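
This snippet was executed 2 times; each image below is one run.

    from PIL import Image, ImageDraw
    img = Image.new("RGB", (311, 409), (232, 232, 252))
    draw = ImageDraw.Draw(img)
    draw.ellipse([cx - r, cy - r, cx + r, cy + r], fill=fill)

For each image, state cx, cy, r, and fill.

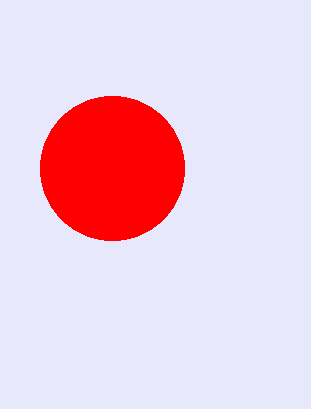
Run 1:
cx = 112
cy = 168
r = 72
fill = 'red'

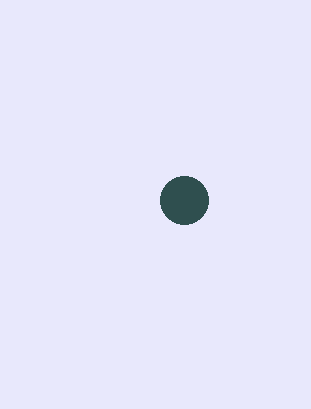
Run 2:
cx = 184, cy = 200, r = 24, fill = 'darkslategray'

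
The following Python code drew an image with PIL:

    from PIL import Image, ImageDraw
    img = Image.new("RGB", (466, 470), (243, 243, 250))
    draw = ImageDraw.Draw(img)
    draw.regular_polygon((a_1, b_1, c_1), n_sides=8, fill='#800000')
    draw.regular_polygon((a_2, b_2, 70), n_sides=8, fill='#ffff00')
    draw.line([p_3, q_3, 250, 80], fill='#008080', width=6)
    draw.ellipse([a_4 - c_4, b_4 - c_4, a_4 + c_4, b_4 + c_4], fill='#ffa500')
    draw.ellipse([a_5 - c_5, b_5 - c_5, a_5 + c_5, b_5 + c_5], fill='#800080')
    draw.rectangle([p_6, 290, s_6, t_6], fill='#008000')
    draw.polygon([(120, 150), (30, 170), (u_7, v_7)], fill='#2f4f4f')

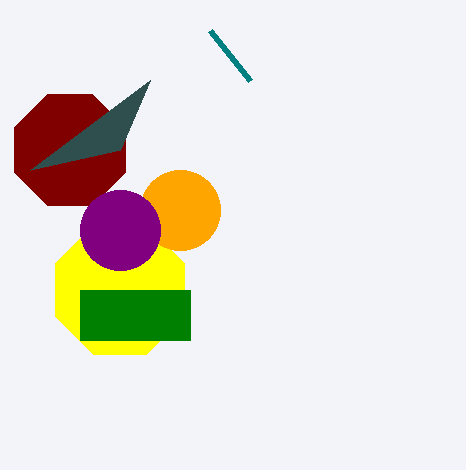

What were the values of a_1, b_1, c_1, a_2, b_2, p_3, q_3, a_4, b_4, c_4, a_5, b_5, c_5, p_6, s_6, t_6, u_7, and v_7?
a_1 = 70
b_1 = 150
c_1 = 60
a_2 = 120
b_2 = 290
p_3 = 210
q_3 = 30
a_4 = 180
b_4 = 210
c_4 = 40
a_5 = 120
b_5 = 230
c_5 = 40
p_6 = 80
s_6 = 190
t_6 = 340
u_7 = 150
v_7 = 80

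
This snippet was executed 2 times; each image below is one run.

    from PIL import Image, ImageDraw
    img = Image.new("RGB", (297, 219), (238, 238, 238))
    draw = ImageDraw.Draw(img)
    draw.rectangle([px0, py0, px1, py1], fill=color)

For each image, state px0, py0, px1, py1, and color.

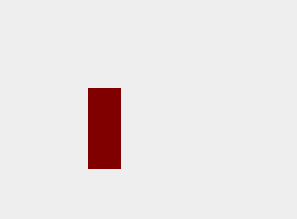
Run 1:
px0 = 88, py0 = 88, px1 = 120, py1 = 168, color = 'maroon'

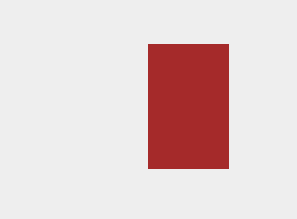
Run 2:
px0 = 148
py0 = 44
px1 = 228
py1 = 168
color = 'brown'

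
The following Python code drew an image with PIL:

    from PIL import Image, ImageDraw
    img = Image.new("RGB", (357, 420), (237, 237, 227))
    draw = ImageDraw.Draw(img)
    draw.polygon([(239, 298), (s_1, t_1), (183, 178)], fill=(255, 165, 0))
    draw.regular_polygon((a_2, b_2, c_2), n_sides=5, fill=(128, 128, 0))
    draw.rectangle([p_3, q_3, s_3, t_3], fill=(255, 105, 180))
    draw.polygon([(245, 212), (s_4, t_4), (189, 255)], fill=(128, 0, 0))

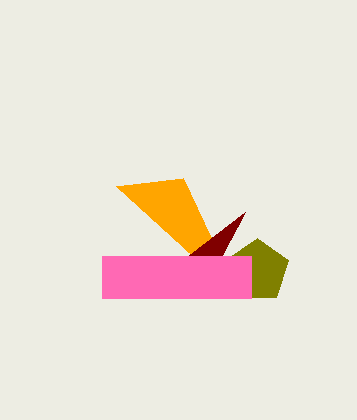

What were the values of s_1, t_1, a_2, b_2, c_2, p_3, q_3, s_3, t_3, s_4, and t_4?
s_1 = 116
t_1 = 186
a_2 = 257
b_2 = 271
c_2 = 33
p_3 = 102
q_3 = 256
s_3 = 251
t_3 = 298
s_4 = 222
t_4 = 255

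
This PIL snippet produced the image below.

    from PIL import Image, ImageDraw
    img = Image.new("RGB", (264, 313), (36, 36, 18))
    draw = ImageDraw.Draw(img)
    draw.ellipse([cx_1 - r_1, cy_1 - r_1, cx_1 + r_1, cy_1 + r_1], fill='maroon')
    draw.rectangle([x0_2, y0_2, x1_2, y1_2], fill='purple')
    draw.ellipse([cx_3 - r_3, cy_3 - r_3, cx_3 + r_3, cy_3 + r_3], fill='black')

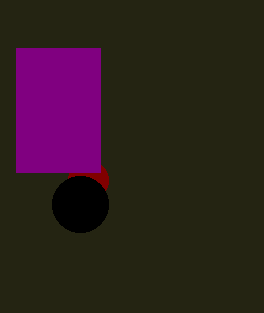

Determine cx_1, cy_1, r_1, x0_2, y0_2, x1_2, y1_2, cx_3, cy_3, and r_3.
cx_1 = 88, cy_1 = 180, r_1 = 20, x0_2 = 16, y0_2 = 48, x1_2 = 100, y1_2 = 172, cx_3 = 80, cy_3 = 204, r_3 = 28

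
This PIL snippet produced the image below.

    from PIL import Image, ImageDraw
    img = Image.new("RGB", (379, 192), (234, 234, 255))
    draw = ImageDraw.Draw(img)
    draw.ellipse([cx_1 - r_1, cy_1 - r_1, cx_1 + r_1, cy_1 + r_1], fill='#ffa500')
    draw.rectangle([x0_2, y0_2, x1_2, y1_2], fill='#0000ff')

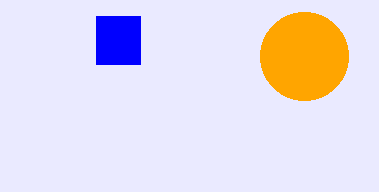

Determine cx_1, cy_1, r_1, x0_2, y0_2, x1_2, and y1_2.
cx_1 = 304
cy_1 = 56
r_1 = 44
x0_2 = 96
y0_2 = 16
x1_2 = 140
y1_2 = 64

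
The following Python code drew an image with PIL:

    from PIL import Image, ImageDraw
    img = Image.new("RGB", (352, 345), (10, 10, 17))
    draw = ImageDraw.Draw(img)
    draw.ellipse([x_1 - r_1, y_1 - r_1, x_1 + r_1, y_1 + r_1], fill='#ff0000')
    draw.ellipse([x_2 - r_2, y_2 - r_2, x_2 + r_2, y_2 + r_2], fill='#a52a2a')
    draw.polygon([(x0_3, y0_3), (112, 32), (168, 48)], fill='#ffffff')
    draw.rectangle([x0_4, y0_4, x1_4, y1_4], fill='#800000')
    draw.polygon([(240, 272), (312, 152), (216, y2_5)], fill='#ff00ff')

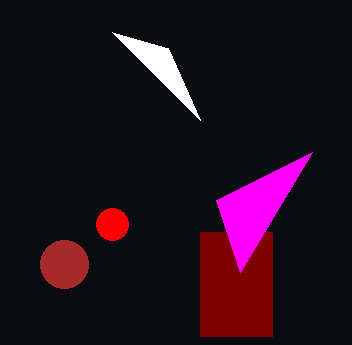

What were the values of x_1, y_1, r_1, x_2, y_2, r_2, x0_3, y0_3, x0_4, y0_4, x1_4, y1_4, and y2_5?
x_1 = 112; y_1 = 224; r_1 = 16; x_2 = 64; y_2 = 264; r_2 = 24; x0_3 = 200; y0_3 = 120; x0_4 = 200; y0_4 = 232; x1_4 = 272; y1_4 = 336; y2_5 = 200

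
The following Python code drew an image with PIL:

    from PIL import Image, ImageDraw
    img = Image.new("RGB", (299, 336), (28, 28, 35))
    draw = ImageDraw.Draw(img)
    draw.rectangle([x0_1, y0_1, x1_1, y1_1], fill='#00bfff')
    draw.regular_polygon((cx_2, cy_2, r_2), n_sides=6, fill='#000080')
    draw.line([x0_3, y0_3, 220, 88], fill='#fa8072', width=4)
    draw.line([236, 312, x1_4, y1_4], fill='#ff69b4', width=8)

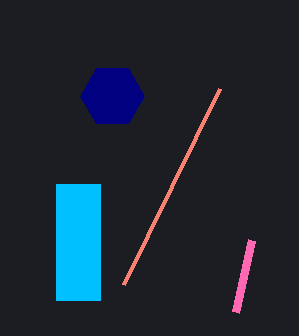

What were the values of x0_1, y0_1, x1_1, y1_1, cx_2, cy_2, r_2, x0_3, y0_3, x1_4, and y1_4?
x0_1 = 56
y0_1 = 184
x1_1 = 100
y1_1 = 300
cx_2 = 112
cy_2 = 96
r_2 = 32
x0_3 = 124
y0_3 = 284
x1_4 = 252
y1_4 = 240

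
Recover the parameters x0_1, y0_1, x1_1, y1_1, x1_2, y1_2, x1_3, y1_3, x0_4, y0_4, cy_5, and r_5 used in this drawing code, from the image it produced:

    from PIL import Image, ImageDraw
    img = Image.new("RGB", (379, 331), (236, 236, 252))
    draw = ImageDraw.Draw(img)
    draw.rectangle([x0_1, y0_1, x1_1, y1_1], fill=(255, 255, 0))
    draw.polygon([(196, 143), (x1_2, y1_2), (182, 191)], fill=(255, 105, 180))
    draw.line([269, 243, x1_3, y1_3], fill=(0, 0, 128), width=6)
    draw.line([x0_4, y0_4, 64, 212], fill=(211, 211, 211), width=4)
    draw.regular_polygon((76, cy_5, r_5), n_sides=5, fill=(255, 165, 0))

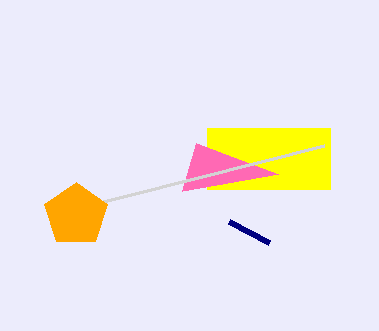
x0_1 = 207
y0_1 = 128
x1_1 = 330
y1_1 = 189
x1_2 = 278
y1_2 = 174
x1_3 = 229
y1_3 = 222
x0_4 = 324
y0_4 = 146
cy_5 = 215
r_5 = 33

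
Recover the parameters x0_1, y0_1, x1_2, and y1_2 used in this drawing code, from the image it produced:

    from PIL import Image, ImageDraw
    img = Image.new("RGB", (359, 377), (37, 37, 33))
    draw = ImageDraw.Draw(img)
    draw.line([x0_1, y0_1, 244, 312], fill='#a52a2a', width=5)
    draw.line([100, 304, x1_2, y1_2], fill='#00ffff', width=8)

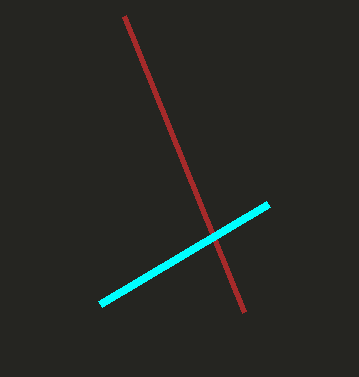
x0_1 = 124, y0_1 = 16, x1_2 = 268, y1_2 = 204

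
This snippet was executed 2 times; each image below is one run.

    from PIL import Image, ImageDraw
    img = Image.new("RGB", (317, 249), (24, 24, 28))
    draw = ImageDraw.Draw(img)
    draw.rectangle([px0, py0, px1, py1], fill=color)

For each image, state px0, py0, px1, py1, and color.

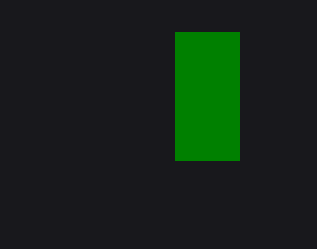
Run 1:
px0 = 175
py0 = 32
px1 = 239
py1 = 160
color = 'green'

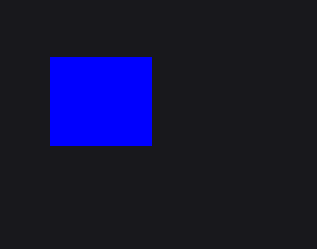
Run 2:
px0 = 50, py0 = 57, px1 = 151, py1 = 145, color = 'blue'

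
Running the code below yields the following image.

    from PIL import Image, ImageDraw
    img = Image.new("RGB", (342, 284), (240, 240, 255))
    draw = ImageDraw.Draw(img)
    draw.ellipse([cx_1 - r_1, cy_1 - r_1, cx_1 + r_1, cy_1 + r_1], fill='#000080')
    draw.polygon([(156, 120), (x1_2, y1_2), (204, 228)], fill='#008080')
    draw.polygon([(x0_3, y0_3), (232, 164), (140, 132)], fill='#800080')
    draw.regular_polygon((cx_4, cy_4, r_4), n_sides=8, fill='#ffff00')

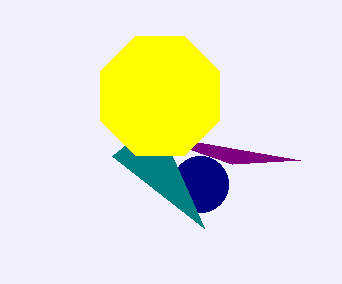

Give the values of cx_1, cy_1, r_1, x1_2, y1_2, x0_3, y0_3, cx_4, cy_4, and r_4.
cx_1 = 200; cy_1 = 184; r_1 = 28; x1_2 = 112; y1_2 = 156; x0_3 = 300; y0_3 = 160; cx_4 = 160; cy_4 = 96; r_4 = 64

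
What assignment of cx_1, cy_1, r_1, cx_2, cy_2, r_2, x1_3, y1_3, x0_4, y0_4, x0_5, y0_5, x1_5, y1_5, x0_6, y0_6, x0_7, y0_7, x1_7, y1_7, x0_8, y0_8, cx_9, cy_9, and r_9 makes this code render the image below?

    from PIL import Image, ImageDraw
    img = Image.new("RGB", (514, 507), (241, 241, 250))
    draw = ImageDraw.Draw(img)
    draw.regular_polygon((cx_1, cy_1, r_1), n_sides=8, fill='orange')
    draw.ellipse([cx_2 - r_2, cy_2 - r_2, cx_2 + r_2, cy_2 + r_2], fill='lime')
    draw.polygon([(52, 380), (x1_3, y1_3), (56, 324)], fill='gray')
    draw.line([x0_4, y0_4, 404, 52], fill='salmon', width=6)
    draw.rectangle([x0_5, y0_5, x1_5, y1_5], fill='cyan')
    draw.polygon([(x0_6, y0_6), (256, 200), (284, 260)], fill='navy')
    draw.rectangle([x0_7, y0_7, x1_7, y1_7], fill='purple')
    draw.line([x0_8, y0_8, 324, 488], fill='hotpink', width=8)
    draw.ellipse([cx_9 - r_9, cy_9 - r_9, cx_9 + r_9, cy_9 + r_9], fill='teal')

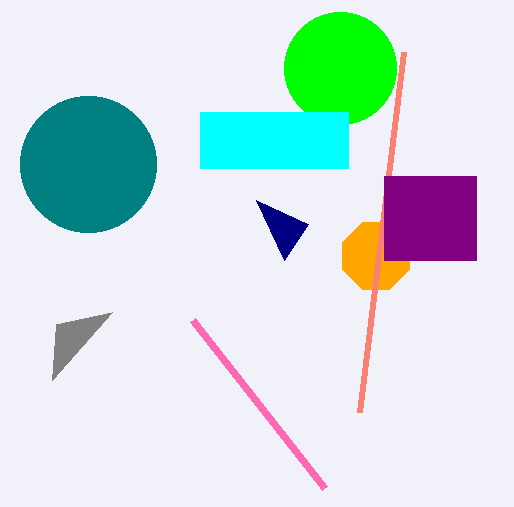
cx_1 = 376, cy_1 = 256, r_1 = 36, cx_2 = 340, cy_2 = 68, r_2 = 56, x1_3 = 112, y1_3 = 312, x0_4 = 360, y0_4 = 412, x0_5 = 200, y0_5 = 112, x1_5 = 348, y1_5 = 168, x0_6 = 308, y0_6 = 224, x0_7 = 384, y0_7 = 176, x1_7 = 476, y1_7 = 260, x0_8 = 192, y0_8 = 320, cx_9 = 88, cy_9 = 164, r_9 = 68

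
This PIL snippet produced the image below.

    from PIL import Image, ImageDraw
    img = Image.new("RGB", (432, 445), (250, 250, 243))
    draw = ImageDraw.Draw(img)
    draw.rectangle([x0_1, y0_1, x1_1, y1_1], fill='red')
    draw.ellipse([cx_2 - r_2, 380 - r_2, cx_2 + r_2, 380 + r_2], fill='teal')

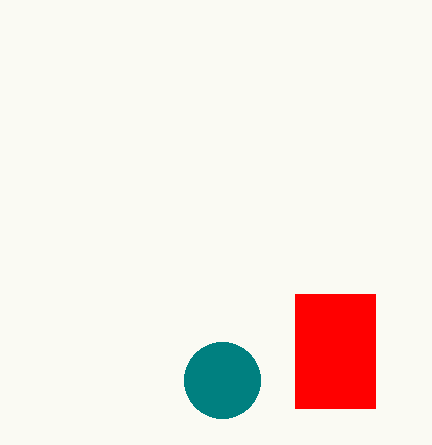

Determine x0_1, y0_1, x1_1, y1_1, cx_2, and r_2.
x0_1 = 295, y0_1 = 294, x1_1 = 375, y1_1 = 408, cx_2 = 222, r_2 = 38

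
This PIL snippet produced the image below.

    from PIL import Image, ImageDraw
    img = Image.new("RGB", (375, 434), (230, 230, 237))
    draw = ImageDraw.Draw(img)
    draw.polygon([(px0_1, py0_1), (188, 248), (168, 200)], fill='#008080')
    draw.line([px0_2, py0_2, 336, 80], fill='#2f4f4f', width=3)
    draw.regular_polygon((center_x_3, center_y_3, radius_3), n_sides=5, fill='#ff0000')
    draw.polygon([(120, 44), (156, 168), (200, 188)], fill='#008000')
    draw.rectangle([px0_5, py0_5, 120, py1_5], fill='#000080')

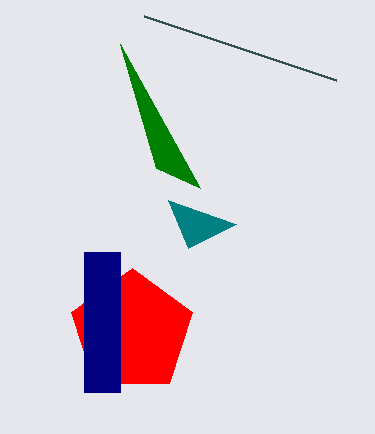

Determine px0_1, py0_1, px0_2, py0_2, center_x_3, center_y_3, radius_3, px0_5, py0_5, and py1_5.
px0_1 = 236, py0_1 = 224, px0_2 = 144, py0_2 = 16, center_x_3 = 132, center_y_3 = 332, radius_3 = 64, px0_5 = 84, py0_5 = 252, py1_5 = 392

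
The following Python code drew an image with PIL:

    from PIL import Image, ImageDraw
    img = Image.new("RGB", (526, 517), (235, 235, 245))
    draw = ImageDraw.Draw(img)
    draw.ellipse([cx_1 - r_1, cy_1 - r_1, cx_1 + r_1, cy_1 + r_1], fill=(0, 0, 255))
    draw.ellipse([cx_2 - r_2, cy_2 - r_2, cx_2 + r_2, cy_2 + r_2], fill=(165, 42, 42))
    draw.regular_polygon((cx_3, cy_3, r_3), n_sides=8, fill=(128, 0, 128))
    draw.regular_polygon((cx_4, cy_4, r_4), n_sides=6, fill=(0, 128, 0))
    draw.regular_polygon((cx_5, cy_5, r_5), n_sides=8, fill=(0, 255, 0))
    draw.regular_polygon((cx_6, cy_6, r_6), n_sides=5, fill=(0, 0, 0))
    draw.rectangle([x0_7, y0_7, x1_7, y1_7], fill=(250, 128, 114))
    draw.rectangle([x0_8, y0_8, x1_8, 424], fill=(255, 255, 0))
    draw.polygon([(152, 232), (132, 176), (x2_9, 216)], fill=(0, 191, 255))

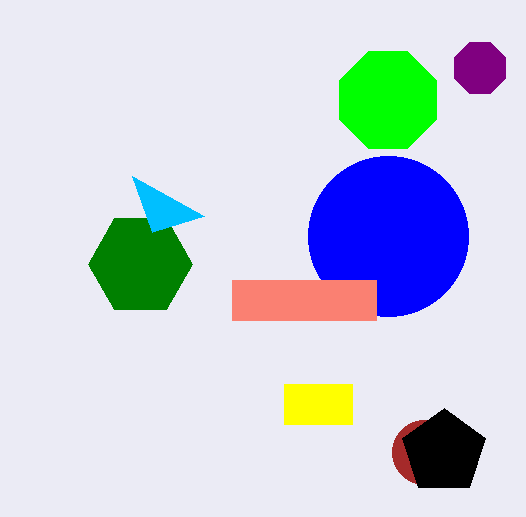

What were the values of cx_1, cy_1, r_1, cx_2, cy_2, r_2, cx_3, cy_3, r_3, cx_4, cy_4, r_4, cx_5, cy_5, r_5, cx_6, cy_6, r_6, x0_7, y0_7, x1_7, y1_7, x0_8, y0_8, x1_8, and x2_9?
cx_1 = 388
cy_1 = 236
r_1 = 80
cx_2 = 424
cy_2 = 452
r_2 = 32
cx_3 = 480
cy_3 = 68
r_3 = 28
cx_4 = 140
cy_4 = 264
r_4 = 52
cx_5 = 388
cy_5 = 100
r_5 = 52
cx_6 = 444
cy_6 = 452
r_6 = 44
x0_7 = 232
y0_7 = 280
x1_7 = 376
y1_7 = 320
x0_8 = 284
y0_8 = 384
x1_8 = 352
x2_9 = 204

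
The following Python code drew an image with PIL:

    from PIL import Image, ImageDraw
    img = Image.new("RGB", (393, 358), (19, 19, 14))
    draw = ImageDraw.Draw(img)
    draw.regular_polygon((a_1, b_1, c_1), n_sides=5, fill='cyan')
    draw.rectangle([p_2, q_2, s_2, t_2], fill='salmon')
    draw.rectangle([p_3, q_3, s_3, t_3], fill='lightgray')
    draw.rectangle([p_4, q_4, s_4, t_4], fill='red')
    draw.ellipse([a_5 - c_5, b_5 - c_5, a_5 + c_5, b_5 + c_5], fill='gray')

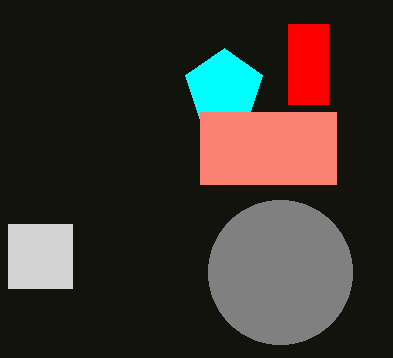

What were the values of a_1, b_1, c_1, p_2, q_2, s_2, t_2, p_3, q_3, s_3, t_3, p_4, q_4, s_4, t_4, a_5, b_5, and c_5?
a_1 = 224; b_1 = 88; c_1 = 40; p_2 = 200; q_2 = 112; s_2 = 336; t_2 = 184; p_3 = 8; q_3 = 224; s_3 = 72; t_3 = 288; p_4 = 288; q_4 = 24; s_4 = 328; t_4 = 104; a_5 = 280; b_5 = 272; c_5 = 72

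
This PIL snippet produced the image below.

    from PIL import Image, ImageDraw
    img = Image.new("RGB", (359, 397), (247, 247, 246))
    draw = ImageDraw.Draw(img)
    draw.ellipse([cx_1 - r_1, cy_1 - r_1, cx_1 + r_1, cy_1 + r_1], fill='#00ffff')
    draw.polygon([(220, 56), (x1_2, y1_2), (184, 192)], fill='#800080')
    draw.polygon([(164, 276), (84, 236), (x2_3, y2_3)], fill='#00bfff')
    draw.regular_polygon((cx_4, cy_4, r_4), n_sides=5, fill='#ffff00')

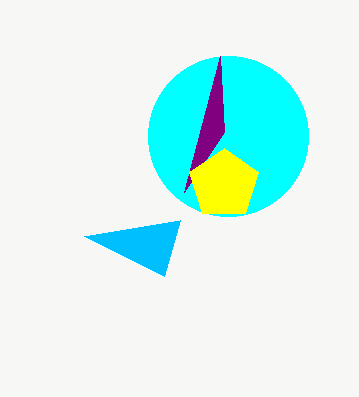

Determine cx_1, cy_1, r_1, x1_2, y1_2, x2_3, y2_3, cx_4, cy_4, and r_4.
cx_1 = 228, cy_1 = 136, r_1 = 80, x1_2 = 224, y1_2 = 132, x2_3 = 180, y2_3 = 220, cx_4 = 224, cy_4 = 184, r_4 = 36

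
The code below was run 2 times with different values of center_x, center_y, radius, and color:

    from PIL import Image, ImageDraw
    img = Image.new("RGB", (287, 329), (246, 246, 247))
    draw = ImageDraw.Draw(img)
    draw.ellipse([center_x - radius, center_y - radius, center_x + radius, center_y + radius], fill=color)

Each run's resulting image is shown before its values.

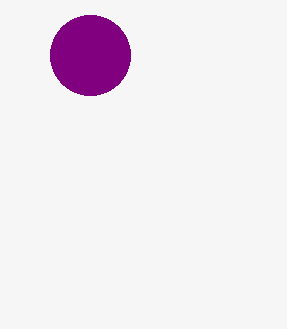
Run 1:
center_x = 90
center_y = 55
radius = 40
color = 'purple'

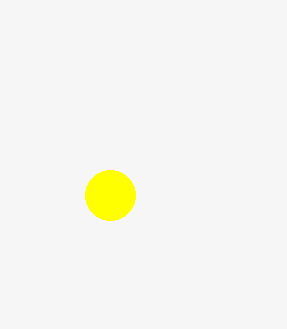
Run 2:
center_x = 110, center_y = 195, radius = 25, color = 'yellow'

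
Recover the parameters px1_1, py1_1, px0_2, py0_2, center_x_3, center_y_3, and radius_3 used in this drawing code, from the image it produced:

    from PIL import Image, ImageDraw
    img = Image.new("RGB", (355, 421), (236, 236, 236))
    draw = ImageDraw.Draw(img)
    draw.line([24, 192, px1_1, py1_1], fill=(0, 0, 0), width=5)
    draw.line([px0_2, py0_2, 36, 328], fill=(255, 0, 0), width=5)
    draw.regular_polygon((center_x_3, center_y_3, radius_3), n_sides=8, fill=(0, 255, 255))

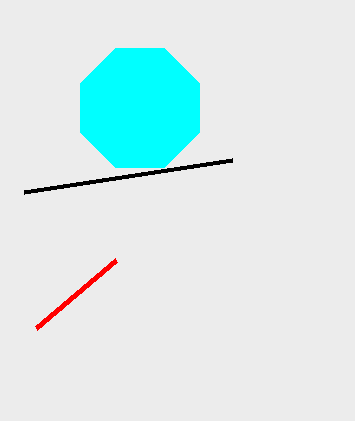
px1_1 = 232; py1_1 = 160; px0_2 = 116; py0_2 = 260; center_x_3 = 140; center_y_3 = 108; radius_3 = 64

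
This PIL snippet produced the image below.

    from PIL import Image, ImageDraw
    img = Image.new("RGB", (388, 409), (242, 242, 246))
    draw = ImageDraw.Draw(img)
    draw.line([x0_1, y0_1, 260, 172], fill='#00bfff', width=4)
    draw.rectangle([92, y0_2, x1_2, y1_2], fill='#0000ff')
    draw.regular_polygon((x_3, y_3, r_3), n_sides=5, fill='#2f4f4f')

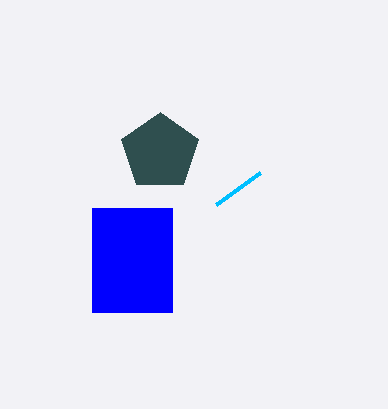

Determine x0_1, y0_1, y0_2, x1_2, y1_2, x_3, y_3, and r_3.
x0_1 = 216; y0_1 = 204; y0_2 = 208; x1_2 = 172; y1_2 = 312; x_3 = 160; y_3 = 152; r_3 = 40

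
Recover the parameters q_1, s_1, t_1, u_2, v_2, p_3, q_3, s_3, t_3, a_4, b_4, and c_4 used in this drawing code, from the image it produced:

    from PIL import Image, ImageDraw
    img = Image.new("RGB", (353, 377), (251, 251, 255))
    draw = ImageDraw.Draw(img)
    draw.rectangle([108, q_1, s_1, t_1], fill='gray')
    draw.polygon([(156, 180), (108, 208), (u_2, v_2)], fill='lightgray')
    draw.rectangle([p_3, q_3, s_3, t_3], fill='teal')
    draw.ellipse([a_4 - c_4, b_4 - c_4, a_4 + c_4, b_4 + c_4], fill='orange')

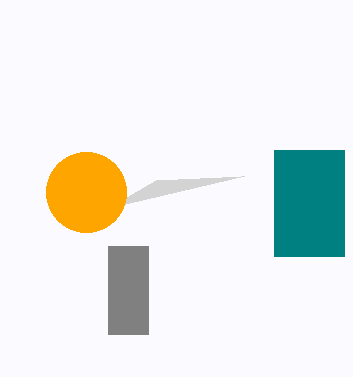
q_1 = 246
s_1 = 148
t_1 = 334
u_2 = 244
v_2 = 176
p_3 = 274
q_3 = 150
s_3 = 344
t_3 = 256
a_4 = 86
b_4 = 192
c_4 = 40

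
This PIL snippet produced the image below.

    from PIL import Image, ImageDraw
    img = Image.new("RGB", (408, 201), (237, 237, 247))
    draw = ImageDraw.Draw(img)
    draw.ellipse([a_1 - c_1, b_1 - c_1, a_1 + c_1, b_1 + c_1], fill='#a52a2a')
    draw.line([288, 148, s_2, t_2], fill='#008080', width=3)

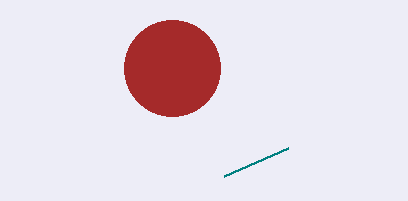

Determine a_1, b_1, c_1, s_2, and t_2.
a_1 = 172
b_1 = 68
c_1 = 48
s_2 = 224
t_2 = 176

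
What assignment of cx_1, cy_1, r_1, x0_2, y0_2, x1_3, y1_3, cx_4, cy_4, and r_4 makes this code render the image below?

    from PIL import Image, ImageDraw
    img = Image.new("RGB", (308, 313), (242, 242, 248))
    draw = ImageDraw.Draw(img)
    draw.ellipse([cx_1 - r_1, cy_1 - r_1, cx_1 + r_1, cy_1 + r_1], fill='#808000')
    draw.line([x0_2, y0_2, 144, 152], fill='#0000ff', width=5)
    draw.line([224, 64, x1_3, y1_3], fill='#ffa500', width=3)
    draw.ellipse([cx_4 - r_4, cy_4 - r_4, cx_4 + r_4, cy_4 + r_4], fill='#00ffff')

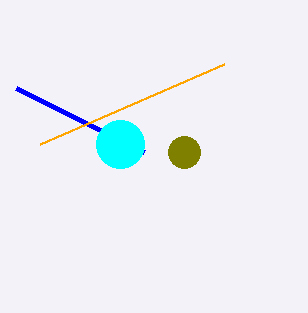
cx_1 = 184, cy_1 = 152, r_1 = 16, x0_2 = 16, y0_2 = 88, x1_3 = 40, y1_3 = 144, cx_4 = 120, cy_4 = 144, r_4 = 24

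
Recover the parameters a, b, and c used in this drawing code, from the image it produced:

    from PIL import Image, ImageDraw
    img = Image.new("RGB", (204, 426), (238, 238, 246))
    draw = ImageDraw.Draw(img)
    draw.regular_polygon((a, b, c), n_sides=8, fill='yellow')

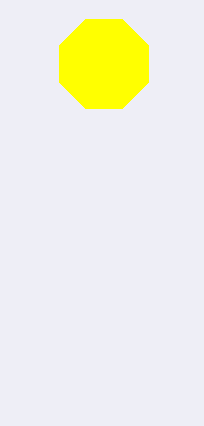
a = 104; b = 64; c = 48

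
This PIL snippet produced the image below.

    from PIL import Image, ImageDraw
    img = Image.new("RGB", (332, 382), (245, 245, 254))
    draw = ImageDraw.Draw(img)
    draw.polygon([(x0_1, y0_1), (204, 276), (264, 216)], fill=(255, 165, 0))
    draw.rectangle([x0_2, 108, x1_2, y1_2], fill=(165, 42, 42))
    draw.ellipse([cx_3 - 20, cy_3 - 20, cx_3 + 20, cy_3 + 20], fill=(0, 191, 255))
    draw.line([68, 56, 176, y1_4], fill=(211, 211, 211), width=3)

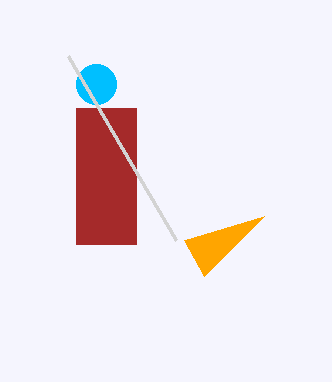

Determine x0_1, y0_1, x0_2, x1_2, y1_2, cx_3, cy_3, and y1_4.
x0_1 = 184, y0_1 = 240, x0_2 = 76, x1_2 = 136, y1_2 = 244, cx_3 = 96, cy_3 = 84, y1_4 = 240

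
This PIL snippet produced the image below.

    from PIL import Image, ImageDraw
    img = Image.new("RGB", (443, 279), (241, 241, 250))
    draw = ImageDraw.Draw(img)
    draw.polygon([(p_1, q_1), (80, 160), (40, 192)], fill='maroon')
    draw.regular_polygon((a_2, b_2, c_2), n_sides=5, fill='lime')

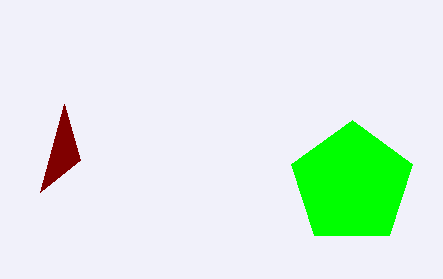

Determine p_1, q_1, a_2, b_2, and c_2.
p_1 = 64
q_1 = 104
a_2 = 352
b_2 = 184
c_2 = 64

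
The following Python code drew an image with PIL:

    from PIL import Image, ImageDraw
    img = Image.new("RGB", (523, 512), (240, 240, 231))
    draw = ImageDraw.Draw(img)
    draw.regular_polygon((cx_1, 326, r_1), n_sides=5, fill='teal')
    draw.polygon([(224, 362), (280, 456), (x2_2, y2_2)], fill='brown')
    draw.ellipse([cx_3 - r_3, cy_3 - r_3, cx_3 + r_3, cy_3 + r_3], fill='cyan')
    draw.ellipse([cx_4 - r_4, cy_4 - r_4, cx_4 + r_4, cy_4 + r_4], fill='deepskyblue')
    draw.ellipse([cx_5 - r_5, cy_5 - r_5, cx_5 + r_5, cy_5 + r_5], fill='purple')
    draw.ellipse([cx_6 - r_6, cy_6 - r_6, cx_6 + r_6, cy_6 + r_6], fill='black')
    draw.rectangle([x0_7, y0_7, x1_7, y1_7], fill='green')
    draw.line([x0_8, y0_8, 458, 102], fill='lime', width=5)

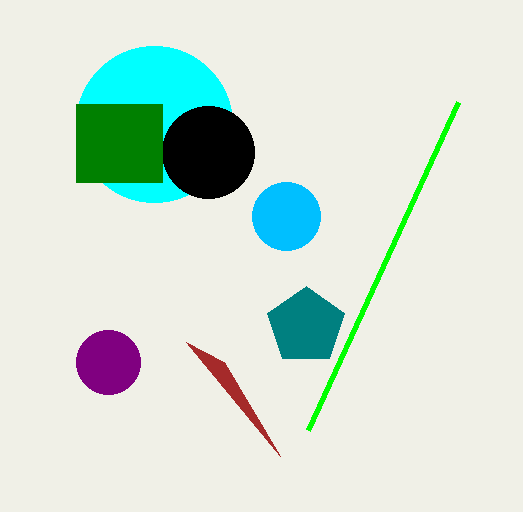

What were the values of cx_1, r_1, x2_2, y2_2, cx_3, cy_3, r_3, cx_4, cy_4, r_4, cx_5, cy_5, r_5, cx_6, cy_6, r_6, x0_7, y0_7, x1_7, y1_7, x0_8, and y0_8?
cx_1 = 306, r_1 = 40, x2_2 = 186, y2_2 = 342, cx_3 = 154, cy_3 = 124, r_3 = 78, cx_4 = 286, cy_4 = 216, r_4 = 34, cx_5 = 108, cy_5 = 362, r_5 = 32, cx_6 = 208, cy_6 = 152, r_6 = 46, x0_7 = 76, y0_7 = 104, x1_7 = 162, y1_7 = 182, x0_8 = 308, y0_8 = 430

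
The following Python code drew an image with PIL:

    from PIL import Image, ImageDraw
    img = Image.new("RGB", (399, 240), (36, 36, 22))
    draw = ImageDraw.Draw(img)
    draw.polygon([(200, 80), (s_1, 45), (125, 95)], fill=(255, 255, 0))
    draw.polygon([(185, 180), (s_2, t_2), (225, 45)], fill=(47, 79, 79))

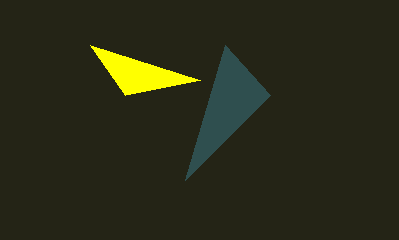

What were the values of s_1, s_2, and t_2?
s_1 = 90
s_2 = 270
t_2 = 95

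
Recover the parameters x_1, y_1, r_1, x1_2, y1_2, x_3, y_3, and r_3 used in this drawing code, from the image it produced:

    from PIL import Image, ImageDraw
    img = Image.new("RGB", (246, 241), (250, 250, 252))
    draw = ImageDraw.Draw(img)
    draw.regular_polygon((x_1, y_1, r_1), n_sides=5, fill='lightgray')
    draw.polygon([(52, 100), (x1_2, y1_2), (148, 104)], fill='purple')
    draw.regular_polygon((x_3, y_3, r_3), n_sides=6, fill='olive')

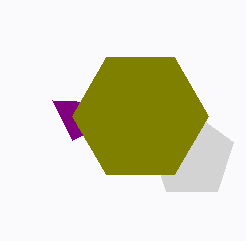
x_1 = 192, y_1 = 156, r_1 = 44, x1_2 = 72, y1_2 = 140, x_3 = 140, y_3 = 116, r_3 = 68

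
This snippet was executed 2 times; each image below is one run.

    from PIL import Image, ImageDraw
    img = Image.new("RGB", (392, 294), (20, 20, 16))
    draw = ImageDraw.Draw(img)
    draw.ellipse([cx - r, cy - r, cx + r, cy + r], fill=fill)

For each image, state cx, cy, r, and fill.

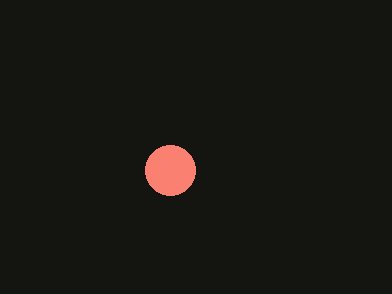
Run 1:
cx = 170; cy = 170; r = 25; fill = 'salmon'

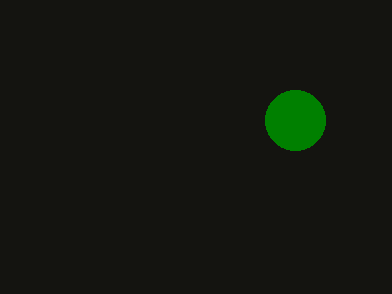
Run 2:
cx = 295, cy = 120, r = 30, fill = 'green'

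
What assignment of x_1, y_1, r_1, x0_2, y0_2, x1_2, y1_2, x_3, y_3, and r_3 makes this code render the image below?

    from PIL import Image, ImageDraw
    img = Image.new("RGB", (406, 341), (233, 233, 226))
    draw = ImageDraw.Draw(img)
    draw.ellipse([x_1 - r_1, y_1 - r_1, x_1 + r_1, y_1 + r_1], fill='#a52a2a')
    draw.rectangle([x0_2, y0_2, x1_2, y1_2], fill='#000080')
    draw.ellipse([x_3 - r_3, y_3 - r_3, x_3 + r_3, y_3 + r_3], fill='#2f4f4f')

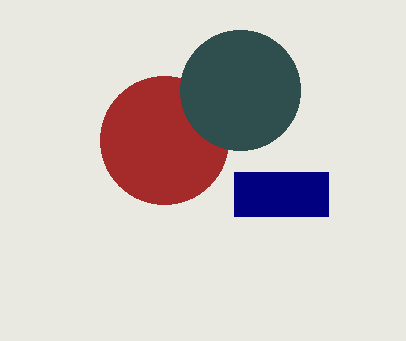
x_1 = 164, y_1 = 140, r_1 = 64, x0_2 = 234, y0_2 = 172, x1_2 = 328, y1_2 = 216, x_3 = 240, y_3 = 90, r_3 = 60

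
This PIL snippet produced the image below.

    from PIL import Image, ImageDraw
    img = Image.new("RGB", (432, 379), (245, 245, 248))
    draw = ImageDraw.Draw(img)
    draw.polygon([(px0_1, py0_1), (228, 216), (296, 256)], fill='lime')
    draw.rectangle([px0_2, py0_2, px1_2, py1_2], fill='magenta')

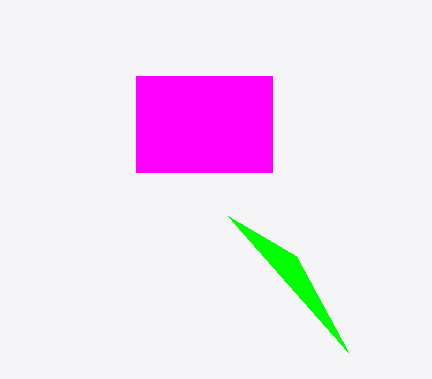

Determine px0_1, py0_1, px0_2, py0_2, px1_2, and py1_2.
px0_1 = 348; py0_1 = 352; px0_2 = 136; py0_2 = 76; px1_2 = 272; py1_2 = 172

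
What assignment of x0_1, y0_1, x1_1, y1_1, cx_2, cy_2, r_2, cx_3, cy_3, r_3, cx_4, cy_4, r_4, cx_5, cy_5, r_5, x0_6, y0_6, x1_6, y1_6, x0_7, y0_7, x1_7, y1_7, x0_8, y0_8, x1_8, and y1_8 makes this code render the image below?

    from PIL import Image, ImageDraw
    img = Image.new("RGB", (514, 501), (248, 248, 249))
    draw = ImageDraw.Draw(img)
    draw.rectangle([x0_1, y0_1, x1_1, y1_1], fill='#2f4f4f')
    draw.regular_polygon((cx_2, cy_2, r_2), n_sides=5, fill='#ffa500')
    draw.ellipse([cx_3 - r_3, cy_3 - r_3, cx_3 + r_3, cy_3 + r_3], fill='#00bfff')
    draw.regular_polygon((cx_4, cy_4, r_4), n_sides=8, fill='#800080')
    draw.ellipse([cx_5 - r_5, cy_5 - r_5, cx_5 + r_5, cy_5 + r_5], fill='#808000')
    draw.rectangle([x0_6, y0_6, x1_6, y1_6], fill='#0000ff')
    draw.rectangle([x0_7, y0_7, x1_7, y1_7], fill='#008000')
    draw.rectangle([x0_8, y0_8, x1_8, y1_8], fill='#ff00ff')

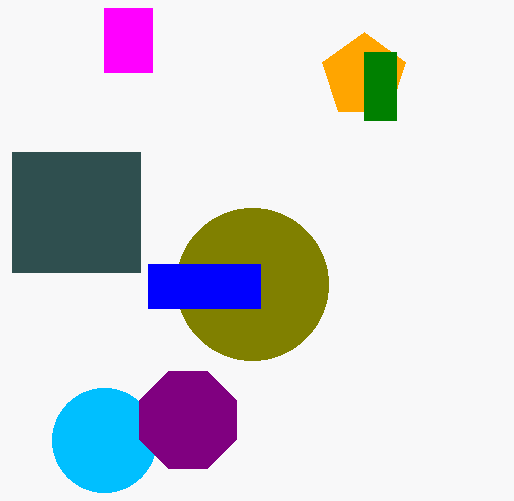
x0_1 = 12
y0_1 = 152
x1_1 = 140
y1_1 = 272
cx_2 = 364
cy_2 = 76
r_2 = 44
cx_3 = 104
cy_3 = 440
r_3 = 52
cx_4 = 188
cy_4 = 420
r_4 = 52
cx_5 = 252
cy_5 = 284
r_5 = 76
x0_6 = 148
y0_6 = 264
x1_6 = 260
y1_6 = 308
x0_7 = 364
y0_7 = 52
x1_7 = 396
y1_7 = 120
x0_8 = 104
y0_8 = 8
x1_8 = 152
y1_8 = 72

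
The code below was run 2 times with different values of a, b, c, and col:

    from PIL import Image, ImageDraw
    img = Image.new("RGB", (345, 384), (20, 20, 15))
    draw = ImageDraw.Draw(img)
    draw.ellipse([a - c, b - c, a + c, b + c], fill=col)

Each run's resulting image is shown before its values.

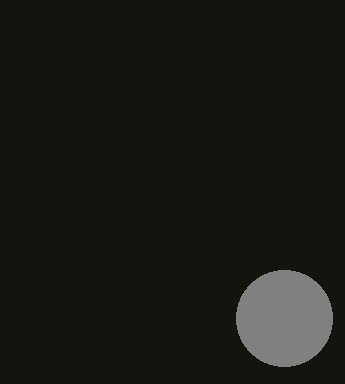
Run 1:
a = 284
b = 318
c = 48
col = 'gray'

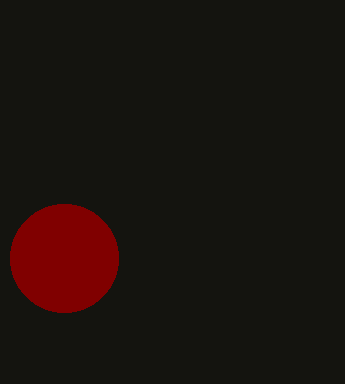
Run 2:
a = 64
b = 258
c = 54
col = 'maroon'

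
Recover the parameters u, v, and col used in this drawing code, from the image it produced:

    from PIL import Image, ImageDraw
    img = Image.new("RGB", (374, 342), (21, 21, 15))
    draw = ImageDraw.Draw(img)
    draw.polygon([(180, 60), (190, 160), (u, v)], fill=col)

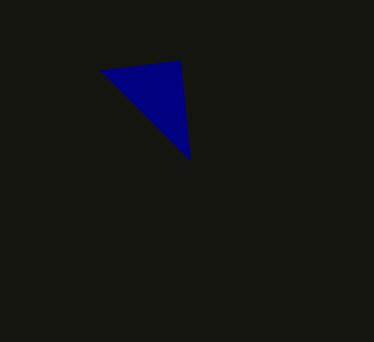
u = 100, v = 70, col = 'navy'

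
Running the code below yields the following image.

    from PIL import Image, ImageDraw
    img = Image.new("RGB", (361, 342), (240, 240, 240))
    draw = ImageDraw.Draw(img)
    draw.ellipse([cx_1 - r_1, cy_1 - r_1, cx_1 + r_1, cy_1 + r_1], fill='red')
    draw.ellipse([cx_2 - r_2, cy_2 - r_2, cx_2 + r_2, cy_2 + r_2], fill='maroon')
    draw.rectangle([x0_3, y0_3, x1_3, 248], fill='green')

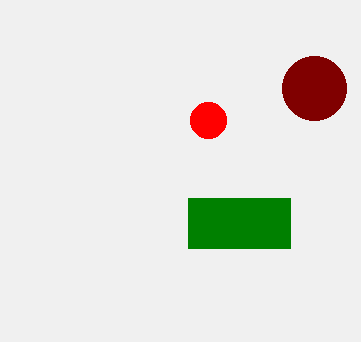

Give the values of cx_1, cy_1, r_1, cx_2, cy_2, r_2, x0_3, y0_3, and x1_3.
cx_1 = 208, cy_1 = 120, r_1 = 18, cx_2 = 314, cy_2 = 88, r_2 = 32, x0_3 = 188, y0_3 = 198, x1_3 = 290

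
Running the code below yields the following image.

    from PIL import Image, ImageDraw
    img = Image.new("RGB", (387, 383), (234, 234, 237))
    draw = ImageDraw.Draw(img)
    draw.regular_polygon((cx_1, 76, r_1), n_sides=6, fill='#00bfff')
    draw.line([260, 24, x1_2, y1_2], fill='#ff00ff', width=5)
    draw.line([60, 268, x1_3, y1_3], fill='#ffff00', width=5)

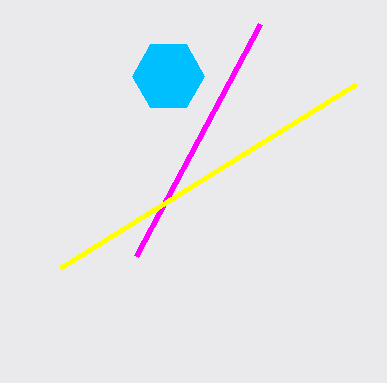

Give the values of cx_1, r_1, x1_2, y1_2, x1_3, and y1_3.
cx_1 = 168, r_1 = 36, x1_2 = 136, y1_2 = 256, x1_3 = 356, y1_3 = 84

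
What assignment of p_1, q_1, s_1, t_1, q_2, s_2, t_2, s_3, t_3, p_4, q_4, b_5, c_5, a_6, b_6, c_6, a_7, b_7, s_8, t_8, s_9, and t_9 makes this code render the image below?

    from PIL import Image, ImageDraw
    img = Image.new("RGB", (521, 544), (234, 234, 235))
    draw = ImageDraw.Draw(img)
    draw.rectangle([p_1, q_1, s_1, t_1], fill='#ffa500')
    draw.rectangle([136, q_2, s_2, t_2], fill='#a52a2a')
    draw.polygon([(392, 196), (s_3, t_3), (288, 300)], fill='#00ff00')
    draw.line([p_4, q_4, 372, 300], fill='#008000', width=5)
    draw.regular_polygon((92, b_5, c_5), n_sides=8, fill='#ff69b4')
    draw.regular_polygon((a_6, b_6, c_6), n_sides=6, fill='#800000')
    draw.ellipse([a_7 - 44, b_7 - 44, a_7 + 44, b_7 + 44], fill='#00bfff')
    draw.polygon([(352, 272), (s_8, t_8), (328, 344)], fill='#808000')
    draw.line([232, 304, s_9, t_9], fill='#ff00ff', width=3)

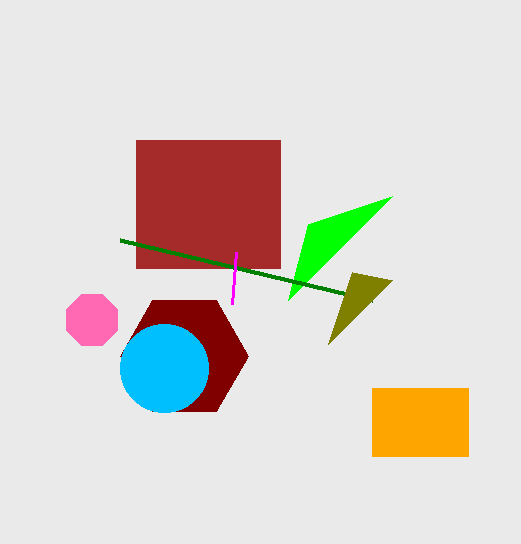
p_1 = 372
q_1 = 388
s_1 = 468
t_1 = 456
q_2 = 140
s_2 = 280
t_2 = 268
s_3 = 308
t_3 = 224
p_4 = 120
q_4 = 240
b_5 = 320
c_5 = 28
a_6 = 184
b_6 = 356
c_6 = 64
a_7 = 164
b_7 = 368
s_8 = 392
t_8 = 280
s_9 = 236
t_9 = 252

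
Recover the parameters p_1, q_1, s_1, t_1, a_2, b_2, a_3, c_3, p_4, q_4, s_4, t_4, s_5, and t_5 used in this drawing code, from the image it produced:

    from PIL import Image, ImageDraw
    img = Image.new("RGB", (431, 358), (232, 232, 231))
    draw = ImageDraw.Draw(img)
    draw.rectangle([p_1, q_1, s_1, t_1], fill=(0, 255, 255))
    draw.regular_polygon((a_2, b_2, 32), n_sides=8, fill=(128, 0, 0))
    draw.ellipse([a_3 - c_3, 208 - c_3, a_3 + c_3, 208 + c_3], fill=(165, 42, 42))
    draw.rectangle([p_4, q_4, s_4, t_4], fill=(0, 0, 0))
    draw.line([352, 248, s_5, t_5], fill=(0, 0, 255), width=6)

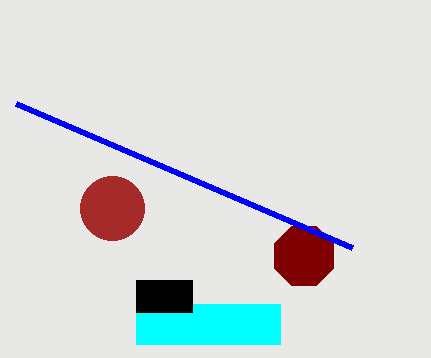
p_1 = 136
q_1 = 304
s_1 = 280
t_1 = 344
a_2 = 304
b_2 = 256
a_3 = 112
c_3 = 32
p_4 = 136
q_4 = 280
s_4 = 192
t_4 = 312
s_5 = 16
t_5 = 104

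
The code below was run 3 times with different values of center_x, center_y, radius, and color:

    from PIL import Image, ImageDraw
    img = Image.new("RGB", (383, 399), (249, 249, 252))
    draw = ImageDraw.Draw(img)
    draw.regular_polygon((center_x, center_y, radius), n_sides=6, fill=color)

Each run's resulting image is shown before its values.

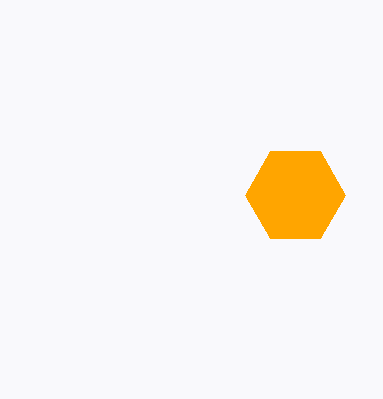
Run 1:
center_x = 295
center_y = 195
radius = 50
color = 'orange'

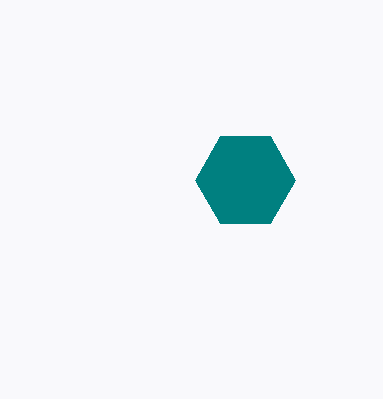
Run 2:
center_x = 245; center_y = 180; radius = 50; color = 'teal'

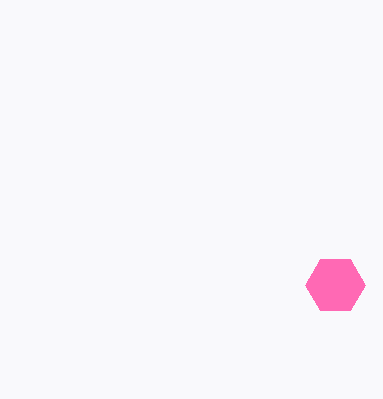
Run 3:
center_x = 335, center_y = 285, radius = 30, color = 'hotpink'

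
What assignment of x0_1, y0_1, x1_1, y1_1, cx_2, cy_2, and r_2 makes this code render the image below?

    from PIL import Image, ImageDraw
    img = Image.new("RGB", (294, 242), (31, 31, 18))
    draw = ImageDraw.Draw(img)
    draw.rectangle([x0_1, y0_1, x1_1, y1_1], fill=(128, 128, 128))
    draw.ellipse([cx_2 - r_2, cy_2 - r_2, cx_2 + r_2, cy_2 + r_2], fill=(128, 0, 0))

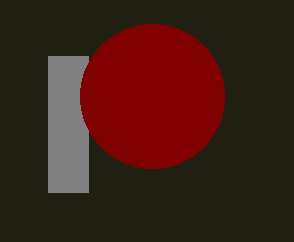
x0_1 = 48
y0_1 = 56
x1_1 = 88
y1_1 = 192
cx_2 = 152
cy_2 = 96
r_2 = 72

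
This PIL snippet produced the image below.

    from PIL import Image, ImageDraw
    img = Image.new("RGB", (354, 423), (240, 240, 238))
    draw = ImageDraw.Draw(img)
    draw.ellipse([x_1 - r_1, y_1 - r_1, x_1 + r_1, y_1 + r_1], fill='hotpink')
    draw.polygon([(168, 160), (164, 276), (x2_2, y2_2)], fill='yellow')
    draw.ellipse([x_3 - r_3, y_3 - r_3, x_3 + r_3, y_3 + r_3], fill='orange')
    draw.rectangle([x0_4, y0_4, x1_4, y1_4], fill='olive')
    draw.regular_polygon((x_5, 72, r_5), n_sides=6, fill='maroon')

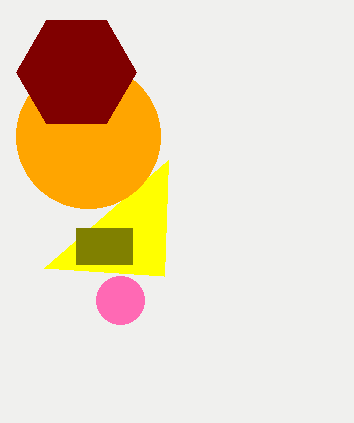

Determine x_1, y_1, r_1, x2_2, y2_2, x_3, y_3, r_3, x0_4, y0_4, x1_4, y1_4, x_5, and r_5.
x_1 = 120
y_1 = 300
r_1 = 24
x2_2 = 44
y2_2 = 268
x_3 = 88
y_3 = 136
r_3 = 72
x0_4 = 76
y0_4 = 228
x1_4 = 132
y1_4 = 264
x_5 = 76
r_5 = 60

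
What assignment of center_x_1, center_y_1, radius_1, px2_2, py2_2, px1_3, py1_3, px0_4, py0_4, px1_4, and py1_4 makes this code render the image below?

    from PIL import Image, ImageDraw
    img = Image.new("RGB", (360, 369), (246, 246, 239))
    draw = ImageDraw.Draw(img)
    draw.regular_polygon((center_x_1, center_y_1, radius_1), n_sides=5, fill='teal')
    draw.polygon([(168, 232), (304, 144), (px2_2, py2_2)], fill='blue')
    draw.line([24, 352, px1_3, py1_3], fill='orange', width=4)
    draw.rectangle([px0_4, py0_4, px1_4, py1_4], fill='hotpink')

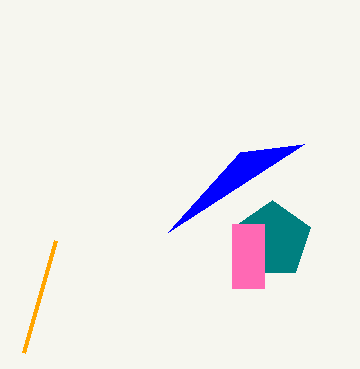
center_x_1 = 272
center_y_1 = 240
radius_1 = 40
px2_2 = 240
py2_2 = 152
px1_3 = 56
py1_3 = 240
px0_4 = 232
py0_4 = 224
px1_4 = 264
py1_4 = 288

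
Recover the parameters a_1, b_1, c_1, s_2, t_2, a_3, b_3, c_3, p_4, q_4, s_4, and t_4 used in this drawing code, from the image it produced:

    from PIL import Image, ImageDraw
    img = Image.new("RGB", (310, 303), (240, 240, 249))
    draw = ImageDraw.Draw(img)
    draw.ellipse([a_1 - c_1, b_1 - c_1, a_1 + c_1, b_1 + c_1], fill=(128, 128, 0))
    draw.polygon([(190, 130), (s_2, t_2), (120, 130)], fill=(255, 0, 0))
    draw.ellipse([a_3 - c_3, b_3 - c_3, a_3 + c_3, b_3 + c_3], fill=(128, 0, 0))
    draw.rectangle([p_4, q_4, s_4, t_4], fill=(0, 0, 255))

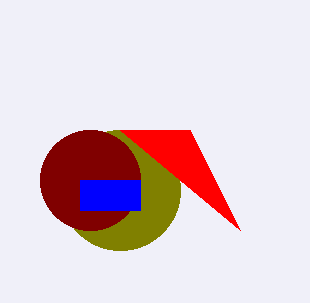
a_1 = 120; b_1 = 190; c_1 = 60; s_2 = 240; t_2 = 230; a_3 = 90; b_3 = 180; c_3 = 50; p_4 = 80; q_4 = 180; s_4 = 140; t_4 = 210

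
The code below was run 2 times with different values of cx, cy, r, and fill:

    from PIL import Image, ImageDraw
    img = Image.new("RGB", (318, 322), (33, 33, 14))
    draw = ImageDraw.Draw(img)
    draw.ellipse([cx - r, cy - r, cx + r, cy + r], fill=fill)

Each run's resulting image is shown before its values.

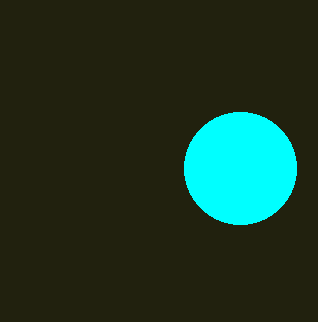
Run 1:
cx = 240
cy = 168
r = 56
fill = 'cyan'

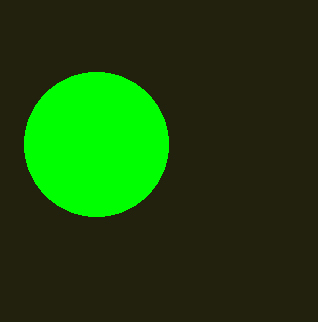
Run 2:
cx = 96, cy = 144, r = 72, fill = 'lime'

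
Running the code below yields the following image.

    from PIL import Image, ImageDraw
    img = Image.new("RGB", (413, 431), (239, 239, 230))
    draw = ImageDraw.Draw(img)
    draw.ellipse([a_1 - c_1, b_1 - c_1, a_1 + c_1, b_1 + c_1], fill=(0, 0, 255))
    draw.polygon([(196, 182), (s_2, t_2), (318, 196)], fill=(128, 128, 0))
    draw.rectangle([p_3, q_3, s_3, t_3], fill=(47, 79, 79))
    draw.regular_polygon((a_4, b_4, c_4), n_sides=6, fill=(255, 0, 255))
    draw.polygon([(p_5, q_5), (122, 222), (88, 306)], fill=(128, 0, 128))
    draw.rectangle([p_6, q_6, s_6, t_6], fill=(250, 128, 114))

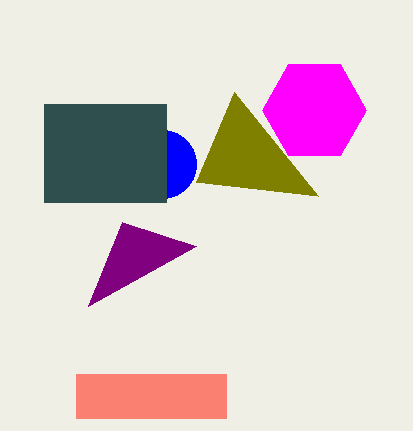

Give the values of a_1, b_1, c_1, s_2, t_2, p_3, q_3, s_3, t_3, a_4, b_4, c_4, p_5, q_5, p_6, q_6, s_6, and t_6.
a_1 = 162, b_1 = 164, c_1 = 34, s_2 = 234, t_2 = 92, p_3 = 44, q_3 = 104, s_3 = 166, t_3 = 202, a_4 = 314, b_4 = 110, c_4 = 52, p_5 = 196, q_5 = 246, p_6 = 76, q_6 = 374, s_6 = 226, t_6 = 418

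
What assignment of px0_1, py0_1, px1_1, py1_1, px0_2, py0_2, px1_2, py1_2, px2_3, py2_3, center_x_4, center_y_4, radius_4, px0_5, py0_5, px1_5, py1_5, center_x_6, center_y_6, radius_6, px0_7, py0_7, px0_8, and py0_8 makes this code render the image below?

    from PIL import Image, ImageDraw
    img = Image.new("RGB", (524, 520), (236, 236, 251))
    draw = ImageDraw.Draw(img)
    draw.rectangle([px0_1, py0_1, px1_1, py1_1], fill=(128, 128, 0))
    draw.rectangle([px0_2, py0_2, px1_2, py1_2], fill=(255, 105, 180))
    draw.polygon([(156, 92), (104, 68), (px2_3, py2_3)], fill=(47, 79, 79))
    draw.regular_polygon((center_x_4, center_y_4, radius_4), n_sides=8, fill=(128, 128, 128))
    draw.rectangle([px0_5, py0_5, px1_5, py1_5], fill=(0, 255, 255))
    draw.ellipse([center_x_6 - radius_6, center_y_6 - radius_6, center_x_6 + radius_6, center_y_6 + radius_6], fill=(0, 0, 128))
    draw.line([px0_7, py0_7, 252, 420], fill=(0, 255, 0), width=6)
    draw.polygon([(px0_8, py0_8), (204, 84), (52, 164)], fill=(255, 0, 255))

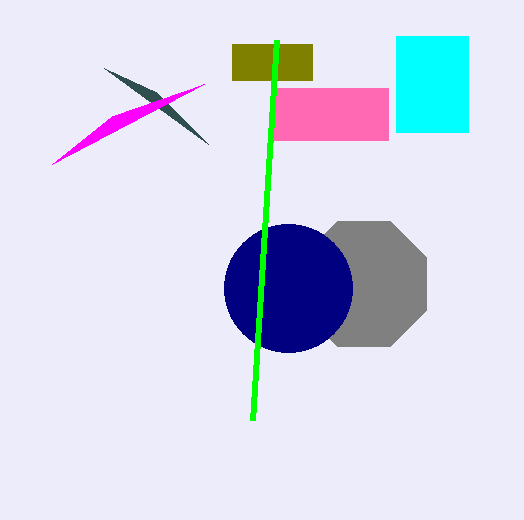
px0_1 = 232; py0_1 = 44; px1_1 = 312; py1_1 = 80; px0_2 = 272; py0_2 = 88; px1_2 = 388; py1_2 = 140; px2_3 = 208; py2_3 = 144; center_x_4 = 364; center_y_4 = 284; radius_4 = 68; px0_5 = 396; py0_5 = 36; px1_5 = 468; py1_5 = 132; center_x_6 = 288; center_y_6 = 288; radius_6 = 64; px0_7 = 276; py0_7 = 40; px0_8 = 112; py0_8 = 116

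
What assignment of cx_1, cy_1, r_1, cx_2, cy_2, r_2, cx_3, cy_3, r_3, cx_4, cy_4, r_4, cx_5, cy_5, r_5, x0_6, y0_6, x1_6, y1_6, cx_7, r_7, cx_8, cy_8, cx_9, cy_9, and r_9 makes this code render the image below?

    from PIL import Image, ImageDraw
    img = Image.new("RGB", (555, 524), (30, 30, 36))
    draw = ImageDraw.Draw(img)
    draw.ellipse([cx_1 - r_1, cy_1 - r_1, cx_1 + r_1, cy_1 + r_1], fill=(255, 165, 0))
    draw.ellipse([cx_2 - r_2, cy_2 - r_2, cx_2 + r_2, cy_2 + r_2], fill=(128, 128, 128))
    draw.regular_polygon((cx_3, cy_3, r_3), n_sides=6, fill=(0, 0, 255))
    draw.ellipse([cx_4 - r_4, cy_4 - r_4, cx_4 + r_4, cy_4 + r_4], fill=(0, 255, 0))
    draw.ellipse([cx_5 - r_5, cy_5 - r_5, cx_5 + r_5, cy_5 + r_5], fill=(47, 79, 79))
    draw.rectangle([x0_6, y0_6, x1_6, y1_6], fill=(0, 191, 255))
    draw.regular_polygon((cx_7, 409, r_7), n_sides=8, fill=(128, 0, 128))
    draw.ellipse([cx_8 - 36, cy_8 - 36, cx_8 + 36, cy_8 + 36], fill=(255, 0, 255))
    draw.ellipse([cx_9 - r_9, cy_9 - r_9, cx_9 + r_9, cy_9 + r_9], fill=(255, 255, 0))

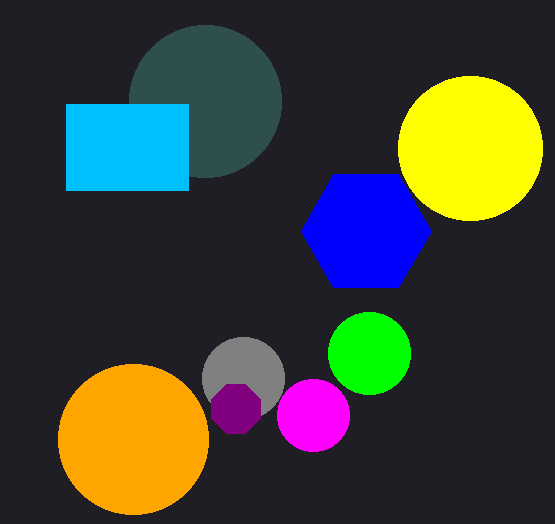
cx_1 = 133, cy_1 = 439, r_1 = 75, cx_2 = 243, cy_2 = 378, r_2 = 41, cx_3 = 366, cy_3 = 231, r_3 = 65, cx_4 = 369, cy_4 = 353, r_4 = 41, cx_5 = 205, cy_5 = 101, r_5 = 76, x0_6 = 66, y0_6 = 104, x1_6 = 188, y1_6 = 190, cx_7 = 236, r_7 = 26, cx_8 = 313, cy_8 = 415, cx_9 = 470, cy_9 = 148, r_9 = 72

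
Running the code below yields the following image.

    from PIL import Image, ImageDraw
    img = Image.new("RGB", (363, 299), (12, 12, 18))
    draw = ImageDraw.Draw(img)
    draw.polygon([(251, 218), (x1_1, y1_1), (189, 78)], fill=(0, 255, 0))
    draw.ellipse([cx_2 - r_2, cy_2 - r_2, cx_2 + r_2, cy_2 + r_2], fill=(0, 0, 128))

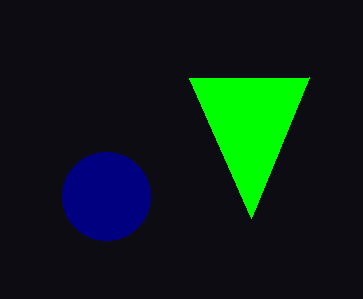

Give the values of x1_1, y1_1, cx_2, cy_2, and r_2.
x1_1 = 309, y1_1 = 77, cx_2 = 106, cy_2 = 196, r_2 = 44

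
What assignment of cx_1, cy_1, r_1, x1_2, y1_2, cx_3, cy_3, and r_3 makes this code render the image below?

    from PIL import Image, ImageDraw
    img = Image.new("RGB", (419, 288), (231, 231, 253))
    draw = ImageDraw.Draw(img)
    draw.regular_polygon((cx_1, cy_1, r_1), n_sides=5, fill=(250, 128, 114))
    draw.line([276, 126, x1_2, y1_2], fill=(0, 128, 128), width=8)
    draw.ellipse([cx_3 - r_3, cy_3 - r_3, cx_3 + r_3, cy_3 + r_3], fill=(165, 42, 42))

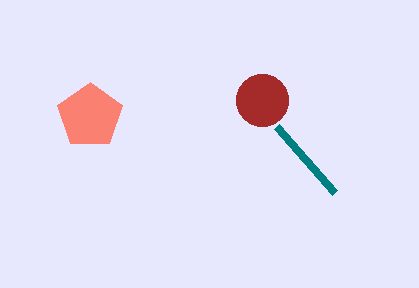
cx_1 = 90; cy_1 = 116; r_1 = 34; x1_2 = 334; y1_2 = 192; cx_3 = 262; cy_3 = 100; r_3 = 26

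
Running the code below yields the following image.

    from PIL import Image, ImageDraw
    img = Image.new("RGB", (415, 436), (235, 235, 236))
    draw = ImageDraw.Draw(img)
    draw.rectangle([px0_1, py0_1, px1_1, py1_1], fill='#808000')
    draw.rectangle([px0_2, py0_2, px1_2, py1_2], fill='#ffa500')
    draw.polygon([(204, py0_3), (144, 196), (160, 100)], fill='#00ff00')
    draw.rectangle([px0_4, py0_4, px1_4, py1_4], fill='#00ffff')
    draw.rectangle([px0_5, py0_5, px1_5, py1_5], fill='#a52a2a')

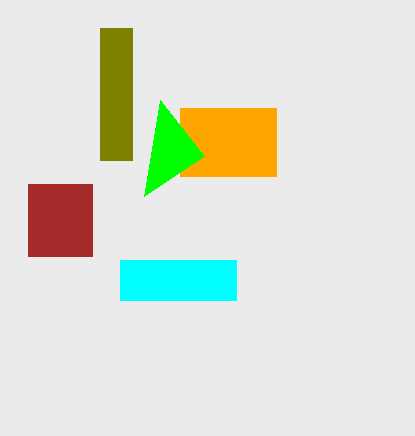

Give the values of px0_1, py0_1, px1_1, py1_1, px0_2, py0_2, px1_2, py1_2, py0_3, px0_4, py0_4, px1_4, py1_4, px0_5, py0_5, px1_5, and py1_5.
px0_1 = 100
py0_1 = 28
px1_1 = 132
py1_1 = 160
px0_2 = 180
py0_2 = 108
px1_2 = 276
py1_2 = 176
py0_3 = 156
px0_4 = 120
py0_4 = 260
px1_4 = 236
py1_4 = 300
px0_5 = 28
py0_5 = 184
px1_5 = 92
py1_5 = 256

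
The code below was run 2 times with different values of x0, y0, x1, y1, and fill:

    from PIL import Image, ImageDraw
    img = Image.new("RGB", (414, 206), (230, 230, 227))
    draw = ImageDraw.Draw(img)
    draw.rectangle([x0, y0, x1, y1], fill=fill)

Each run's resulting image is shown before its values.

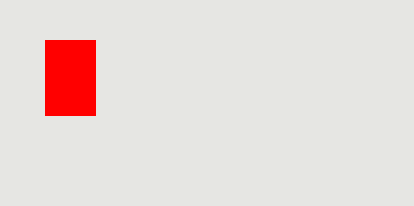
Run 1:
x0 = 45, y0 = 40, x1 = 95, y1 = 115, fill = 'red'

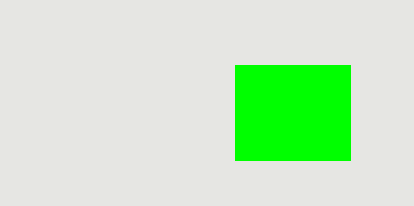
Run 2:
x0 = 235, y0 = 65, x1 = 350, y1 = 160, fill = 'lime'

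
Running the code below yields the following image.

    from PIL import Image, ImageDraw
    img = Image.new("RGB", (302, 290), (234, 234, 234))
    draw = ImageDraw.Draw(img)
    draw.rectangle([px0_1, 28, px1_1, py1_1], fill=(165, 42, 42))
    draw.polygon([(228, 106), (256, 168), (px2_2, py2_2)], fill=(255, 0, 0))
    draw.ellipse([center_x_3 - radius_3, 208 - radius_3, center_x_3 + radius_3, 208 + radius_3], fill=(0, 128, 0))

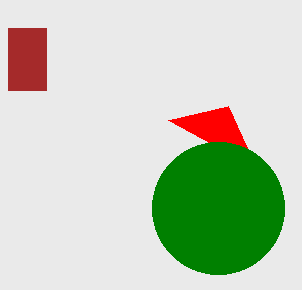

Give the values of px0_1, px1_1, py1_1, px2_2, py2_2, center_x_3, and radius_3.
px0_1 = 8, px1_1 = 46, py1_1 = 90, px2_2 = 168, py2_2 = 120, center_x_3 = 218, radius_3 = 66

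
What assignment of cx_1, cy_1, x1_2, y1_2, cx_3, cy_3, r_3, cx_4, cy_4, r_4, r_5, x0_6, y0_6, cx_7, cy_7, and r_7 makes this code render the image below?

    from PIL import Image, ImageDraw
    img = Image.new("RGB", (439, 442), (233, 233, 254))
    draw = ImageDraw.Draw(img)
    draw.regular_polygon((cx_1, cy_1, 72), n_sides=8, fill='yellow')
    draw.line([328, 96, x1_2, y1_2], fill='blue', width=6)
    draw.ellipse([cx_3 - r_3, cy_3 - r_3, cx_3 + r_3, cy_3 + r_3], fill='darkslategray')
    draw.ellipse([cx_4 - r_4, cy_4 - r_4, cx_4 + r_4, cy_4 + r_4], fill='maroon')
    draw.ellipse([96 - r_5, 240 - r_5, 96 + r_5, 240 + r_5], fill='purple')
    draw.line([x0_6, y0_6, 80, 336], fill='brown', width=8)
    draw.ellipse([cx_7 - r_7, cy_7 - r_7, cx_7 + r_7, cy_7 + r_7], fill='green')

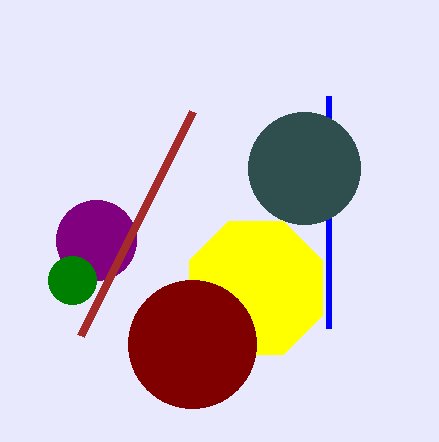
cx_1 = 256, cy_1 = 288, x1_2 = 328, y1_2 = 328, cx_3 = 304, cy_3 = 168, r_3 = 56, cx_4 = 192, cy_4 = 344, r_4 = 64, r_5 = 40, x0_6 = 192, y0_6 = 112, cx_7 = 72, cy_7 = 280, r_7 = 24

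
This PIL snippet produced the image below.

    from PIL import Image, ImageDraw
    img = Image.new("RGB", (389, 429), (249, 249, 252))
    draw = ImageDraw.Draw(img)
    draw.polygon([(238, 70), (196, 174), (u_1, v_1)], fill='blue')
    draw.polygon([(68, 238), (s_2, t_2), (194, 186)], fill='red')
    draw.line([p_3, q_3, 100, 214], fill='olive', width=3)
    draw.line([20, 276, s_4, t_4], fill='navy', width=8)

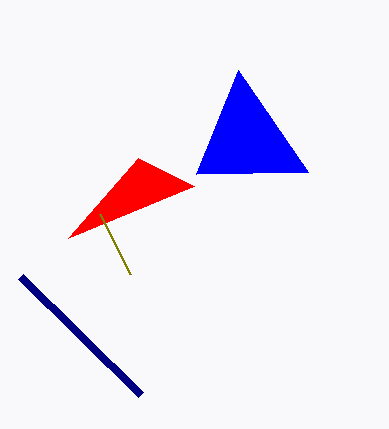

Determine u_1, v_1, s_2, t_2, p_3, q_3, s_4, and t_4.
u_1 = 308
v_1 = 172
s_2 = 138
t_2 = 158
p_3 = 130
q_3 = 274
s_4 = 140
t_4 = 394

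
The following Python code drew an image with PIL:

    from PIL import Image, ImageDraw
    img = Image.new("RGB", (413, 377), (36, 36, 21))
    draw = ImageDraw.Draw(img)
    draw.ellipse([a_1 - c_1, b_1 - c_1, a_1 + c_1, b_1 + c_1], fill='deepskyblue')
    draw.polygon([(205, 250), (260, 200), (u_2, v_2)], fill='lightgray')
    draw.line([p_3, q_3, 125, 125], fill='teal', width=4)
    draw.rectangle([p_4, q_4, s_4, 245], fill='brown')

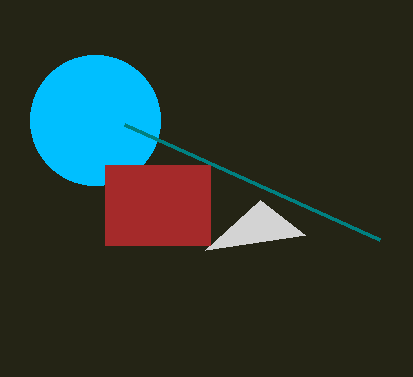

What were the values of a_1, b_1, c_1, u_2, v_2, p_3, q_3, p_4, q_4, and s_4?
a_1 = 95
b_1 = 120
c_1 = 65
u_2 = 305
v_2 = 235
p_3 = 380
q_3 = 240
p_4 = 105
q_4 = 165
s_4 = 210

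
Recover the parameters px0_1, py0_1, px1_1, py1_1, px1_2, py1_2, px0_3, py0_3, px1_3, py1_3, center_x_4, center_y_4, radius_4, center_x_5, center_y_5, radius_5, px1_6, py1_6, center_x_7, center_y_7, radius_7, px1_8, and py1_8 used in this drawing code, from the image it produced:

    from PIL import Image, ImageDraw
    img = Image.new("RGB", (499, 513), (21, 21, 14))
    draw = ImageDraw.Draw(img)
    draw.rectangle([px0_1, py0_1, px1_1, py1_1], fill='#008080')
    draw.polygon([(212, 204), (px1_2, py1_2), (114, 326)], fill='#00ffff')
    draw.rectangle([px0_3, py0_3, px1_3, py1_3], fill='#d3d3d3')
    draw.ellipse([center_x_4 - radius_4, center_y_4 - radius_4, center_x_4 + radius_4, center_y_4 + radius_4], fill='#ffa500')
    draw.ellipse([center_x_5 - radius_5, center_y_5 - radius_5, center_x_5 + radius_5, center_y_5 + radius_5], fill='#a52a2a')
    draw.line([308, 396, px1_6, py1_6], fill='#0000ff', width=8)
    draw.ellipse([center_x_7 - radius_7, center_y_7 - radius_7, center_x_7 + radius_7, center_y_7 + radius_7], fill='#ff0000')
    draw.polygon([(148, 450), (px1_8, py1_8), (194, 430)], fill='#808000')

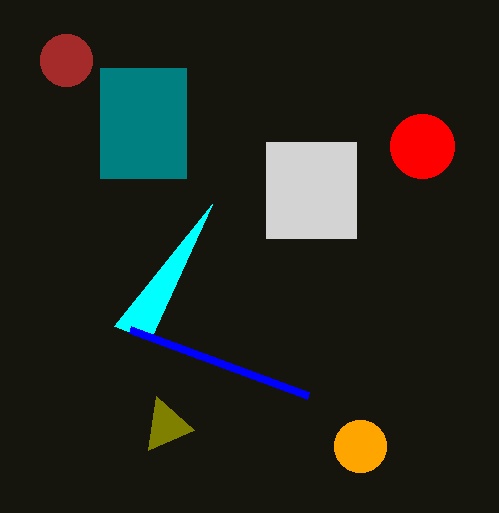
px0_1 = 100; py0_1 = 68; px1_1 = 186; py1_1 = 178; px1_2 = 150; py1_2 = 340; px0_3 = 266; py0_3 = 142; px1_3 = 356; py1_3 = 238; center_x_4 = 360; center_y_4 = 446; radius_4 = 26; center_x_5 = 66; center_y_5 = 60; radius_5 = 26; px1_6 = 130; py1_6 = 330; center_x_7 = 422; center_y_7 = 146; radius_7 = 32; px1_8 = 156; py1_8 = 396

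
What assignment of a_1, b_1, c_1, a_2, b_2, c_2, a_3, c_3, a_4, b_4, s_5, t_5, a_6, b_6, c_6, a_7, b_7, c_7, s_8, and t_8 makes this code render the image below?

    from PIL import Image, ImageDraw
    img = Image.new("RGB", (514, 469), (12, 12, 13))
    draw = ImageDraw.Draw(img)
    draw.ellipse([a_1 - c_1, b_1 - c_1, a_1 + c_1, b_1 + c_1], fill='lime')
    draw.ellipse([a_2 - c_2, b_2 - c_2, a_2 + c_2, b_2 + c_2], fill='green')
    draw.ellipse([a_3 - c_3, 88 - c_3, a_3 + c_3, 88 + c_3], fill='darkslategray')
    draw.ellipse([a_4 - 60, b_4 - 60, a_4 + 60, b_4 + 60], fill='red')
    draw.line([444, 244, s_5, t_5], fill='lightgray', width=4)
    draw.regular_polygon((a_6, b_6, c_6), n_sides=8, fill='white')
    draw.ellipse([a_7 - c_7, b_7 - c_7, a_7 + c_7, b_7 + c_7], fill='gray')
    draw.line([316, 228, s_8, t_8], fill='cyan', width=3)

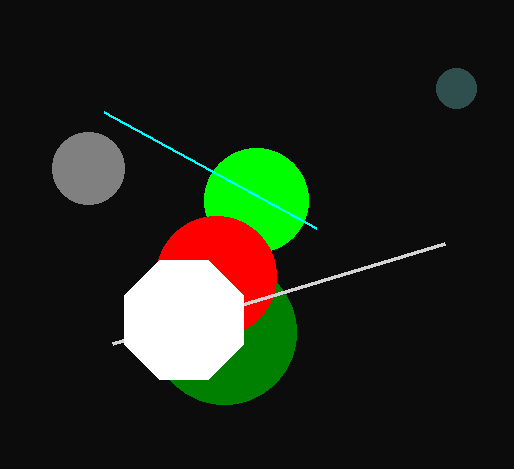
a_1 = 256, b_1 = 200, c_1 = 52, a_2 = 224, b_2 = 332, c_2 = 72, a_3 = 456, c_3 = 20, a_4 = 216, b_4 = 276, s_5 = 112, t_5 = 344, a_6 = 184, b_6 = 320, c_6 = 64, a_7 = 88, b_7 = 168, c_7 = 36, s_8 = 104, t_8 = 112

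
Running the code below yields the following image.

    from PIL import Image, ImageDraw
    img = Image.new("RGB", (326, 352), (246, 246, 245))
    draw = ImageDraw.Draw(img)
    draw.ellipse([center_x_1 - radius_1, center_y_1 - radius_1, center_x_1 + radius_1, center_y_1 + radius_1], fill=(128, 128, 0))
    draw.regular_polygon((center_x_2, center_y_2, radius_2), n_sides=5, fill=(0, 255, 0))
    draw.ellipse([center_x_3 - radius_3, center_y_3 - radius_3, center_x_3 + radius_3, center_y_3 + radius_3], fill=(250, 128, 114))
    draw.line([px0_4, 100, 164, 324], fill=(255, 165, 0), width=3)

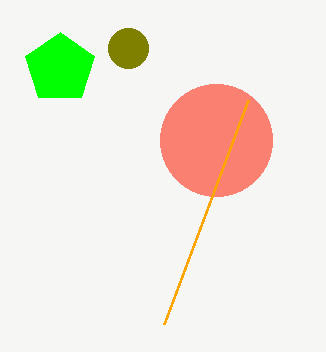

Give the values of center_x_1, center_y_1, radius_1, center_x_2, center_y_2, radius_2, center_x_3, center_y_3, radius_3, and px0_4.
center_x_1 = 128; center_y_1 = 48; radius_1 = 20; center_x_2 = 60; center_y_2 = 68; radius_2 = 36; center_x_3 = 216; center_y_3 = 140; radius_3 = 56; px0_4 = 248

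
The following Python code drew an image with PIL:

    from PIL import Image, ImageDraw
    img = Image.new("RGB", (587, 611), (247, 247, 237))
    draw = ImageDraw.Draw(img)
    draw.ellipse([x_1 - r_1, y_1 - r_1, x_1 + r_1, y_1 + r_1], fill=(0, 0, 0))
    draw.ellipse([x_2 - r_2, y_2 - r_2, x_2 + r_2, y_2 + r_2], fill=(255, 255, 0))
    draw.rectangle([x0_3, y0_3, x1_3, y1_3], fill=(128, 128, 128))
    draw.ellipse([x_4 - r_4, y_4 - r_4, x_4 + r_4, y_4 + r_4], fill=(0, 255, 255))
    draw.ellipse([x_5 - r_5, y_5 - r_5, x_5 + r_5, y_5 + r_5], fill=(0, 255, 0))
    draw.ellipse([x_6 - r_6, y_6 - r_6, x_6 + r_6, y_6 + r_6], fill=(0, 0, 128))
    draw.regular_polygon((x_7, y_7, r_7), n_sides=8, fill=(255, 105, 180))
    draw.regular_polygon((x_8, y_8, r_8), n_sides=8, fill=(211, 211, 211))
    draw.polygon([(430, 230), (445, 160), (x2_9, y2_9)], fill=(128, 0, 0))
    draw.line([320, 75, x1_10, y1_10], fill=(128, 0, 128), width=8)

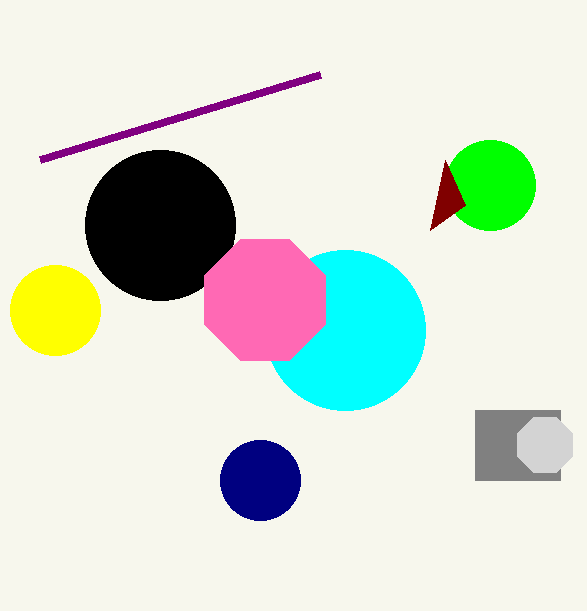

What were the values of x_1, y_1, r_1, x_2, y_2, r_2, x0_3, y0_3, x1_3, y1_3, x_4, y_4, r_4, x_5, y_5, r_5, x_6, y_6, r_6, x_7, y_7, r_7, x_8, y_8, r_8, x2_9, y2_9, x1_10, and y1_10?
x_1 = 160
y_1 = 225
r_1 = 75
x_2 = 55
y_2 = 310
r_2 = 45
x0_3 = 475
y0_3 = 410
x1_3 = 560
y1_3 = 480
x_4 = 345
y_4 = 330
r_4 = 80
x_5 = 490
y_5 = 185
r_5 = 45
x_6 = 260
y_6 = 480
r_6 = 40
x_7 = 265
y_7 = 300
r_7 = 65
x_8 = 545
y_8 = 445
r_8 = 30
x2_9 = 465
y2_9 = 205
x1_10 = 40
y1_10 = 160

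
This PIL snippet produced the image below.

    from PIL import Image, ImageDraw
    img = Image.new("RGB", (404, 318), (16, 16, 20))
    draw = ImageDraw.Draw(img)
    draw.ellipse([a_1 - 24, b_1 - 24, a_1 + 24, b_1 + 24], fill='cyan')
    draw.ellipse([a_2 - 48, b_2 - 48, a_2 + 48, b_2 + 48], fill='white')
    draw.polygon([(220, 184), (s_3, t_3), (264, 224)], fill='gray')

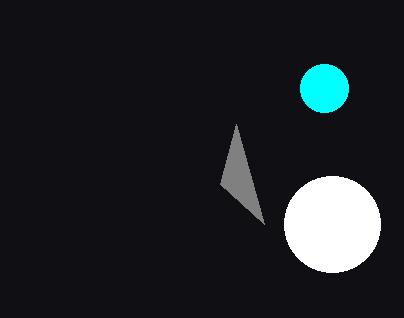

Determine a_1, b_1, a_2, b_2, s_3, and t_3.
a_1 = 324
b_1 = 88
a_2 = 332
b_2 = 224
s_3 = 236
t_3 = 124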